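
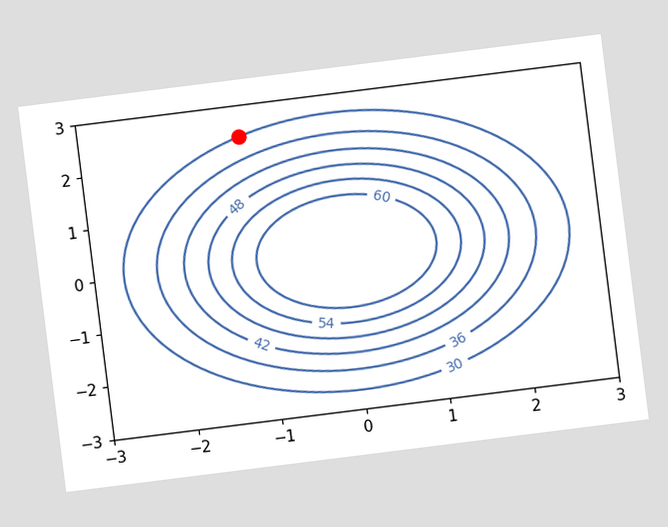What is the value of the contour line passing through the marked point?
The chart is tilted about 7° counter-clockwise. The marked point sits on the contour labelled 30.

30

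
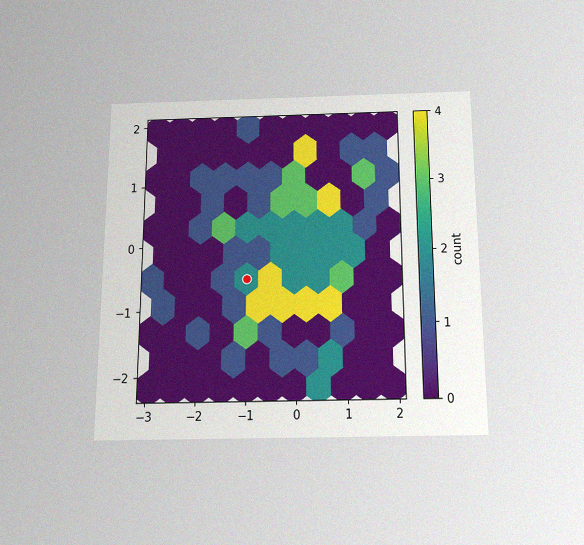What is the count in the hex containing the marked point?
2

The chart is viewed slightly from below, with some photo noise. The marked hex reads 2 on the colorbar.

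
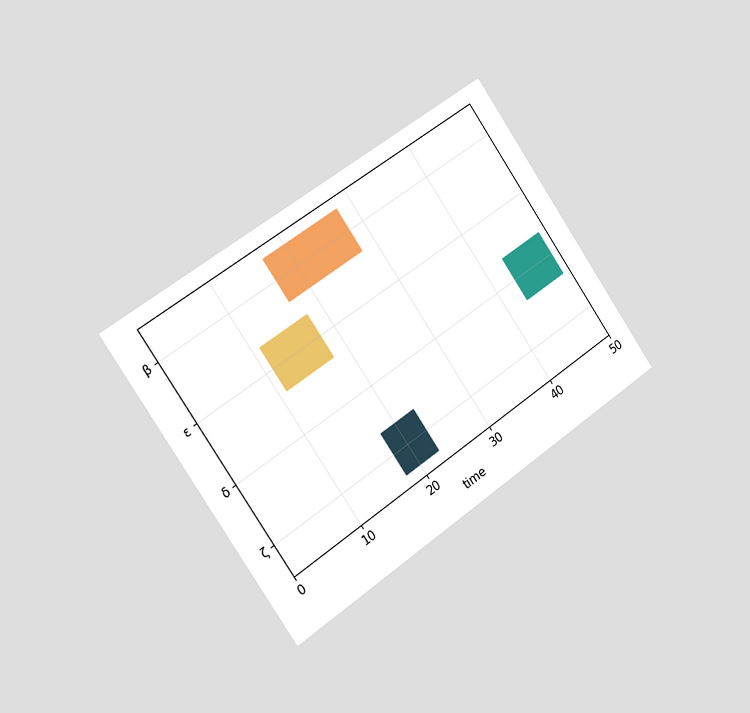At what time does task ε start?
The chart is tilted about 35° counter-clockwise and viewed slightly from the left. The ε bar begins at t=11.

11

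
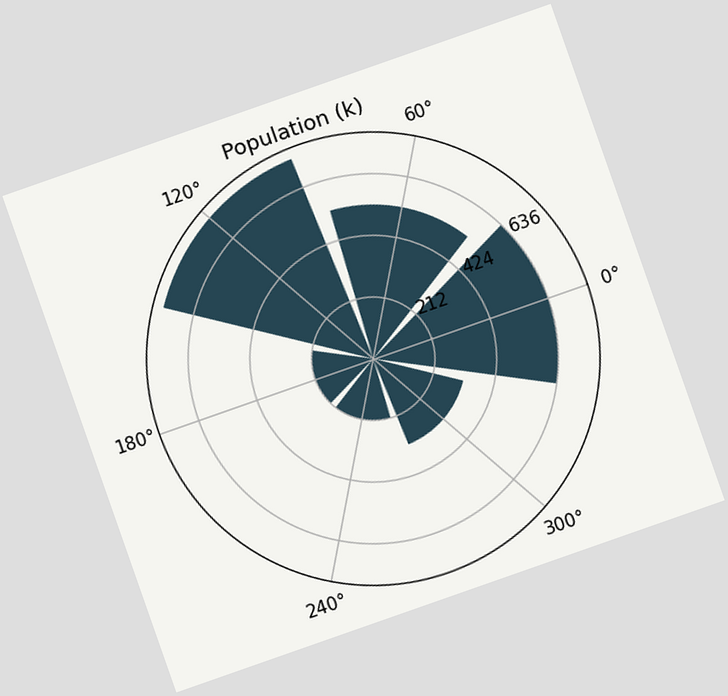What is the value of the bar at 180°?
212k

The chart is tilted about 19° counter-clockwise. The bar at 180° reaches 212k on the radial axis.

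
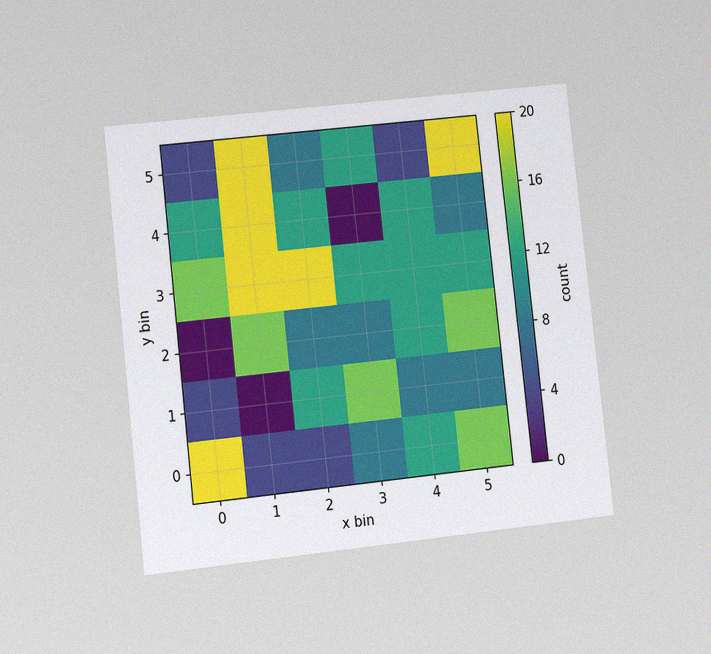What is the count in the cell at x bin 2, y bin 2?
8

The chart is tilted about 6° counter-clockwise and viewed at a slight angle, with some photo noise. Matching the cell (2, 2) against the colorbar gives 8.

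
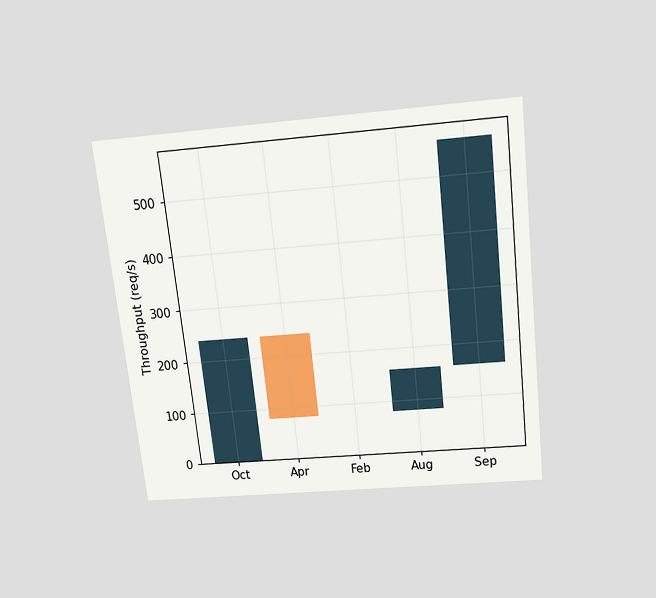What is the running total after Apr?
80req/s

The chart is tilted about 6° counter-clockwise and viewed slightly from above. After Apr the running total reaches 80req/s.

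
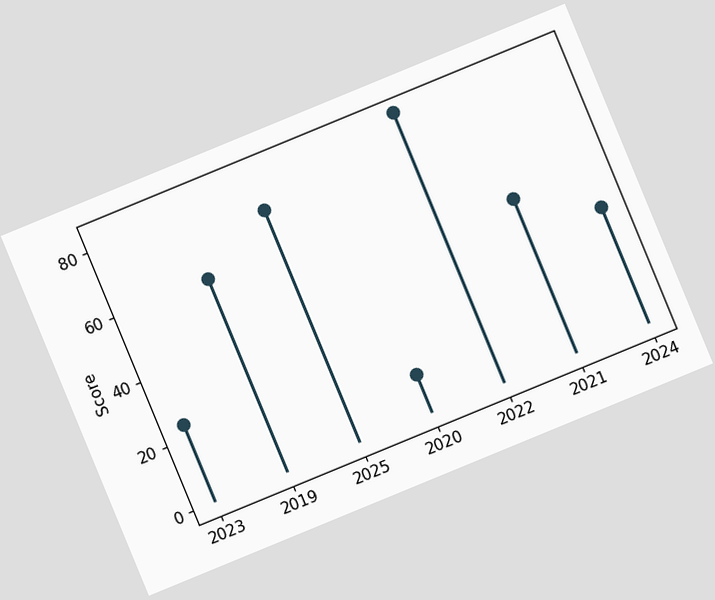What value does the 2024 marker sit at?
36

The chart is tilted about 22° counter-clockwise. The 2024 marker sits at 36.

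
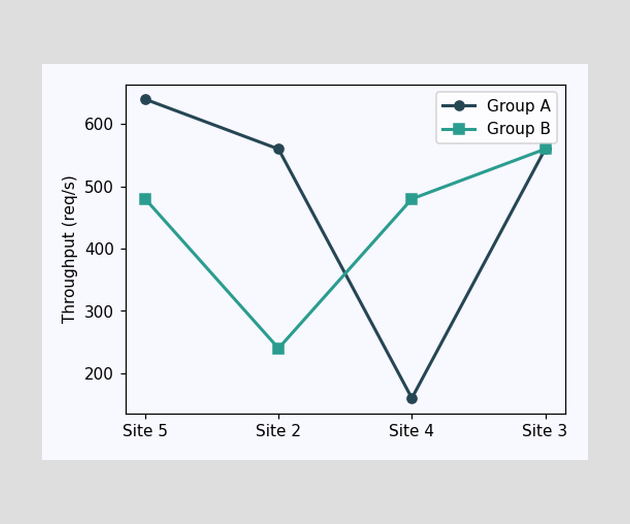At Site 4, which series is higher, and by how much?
At Site 4, Group B sits above the other line by 320req/s.

Group B, by 320req/s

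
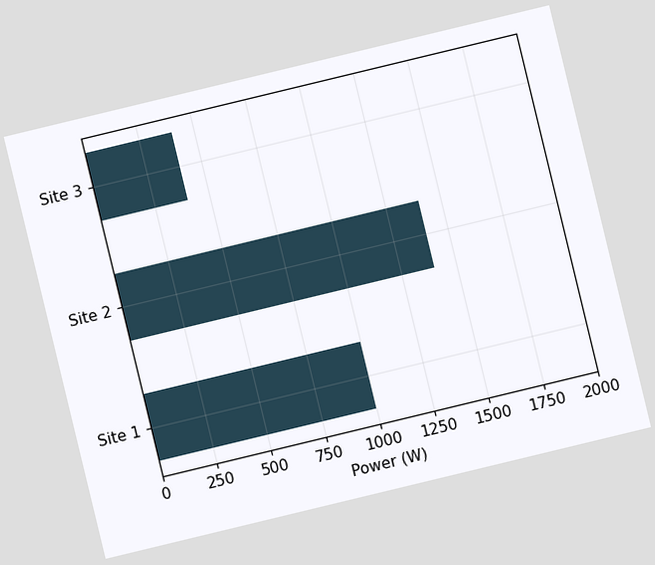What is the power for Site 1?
The chart is tilted about 14° counter-clockwise. Reading along the chart's x-axis, the Site 1 bar reaches 1000W.

1000W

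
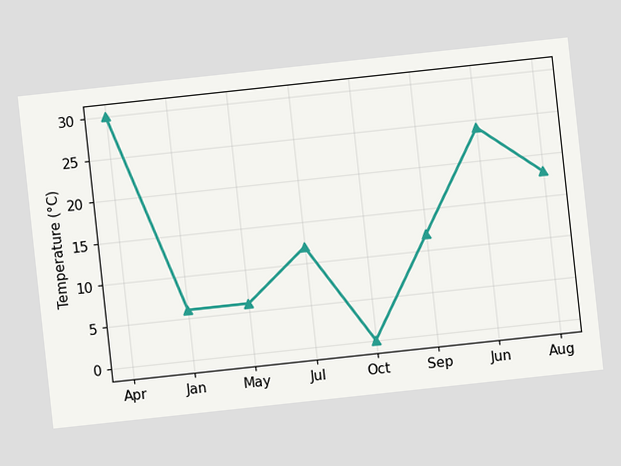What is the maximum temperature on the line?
30°C

The chart is tilted about 6° counter-clockwise. The highest point is at Apr, and reading across to the y-axis gives 30°C.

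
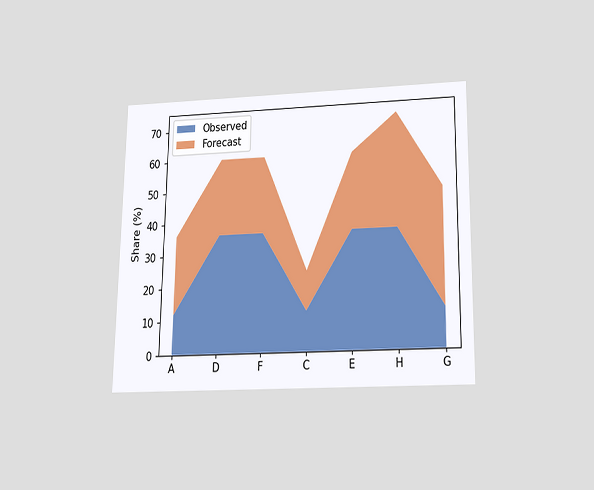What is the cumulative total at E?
60%

The chart is viewed slightly from below. The stacked total at E reaches 60%.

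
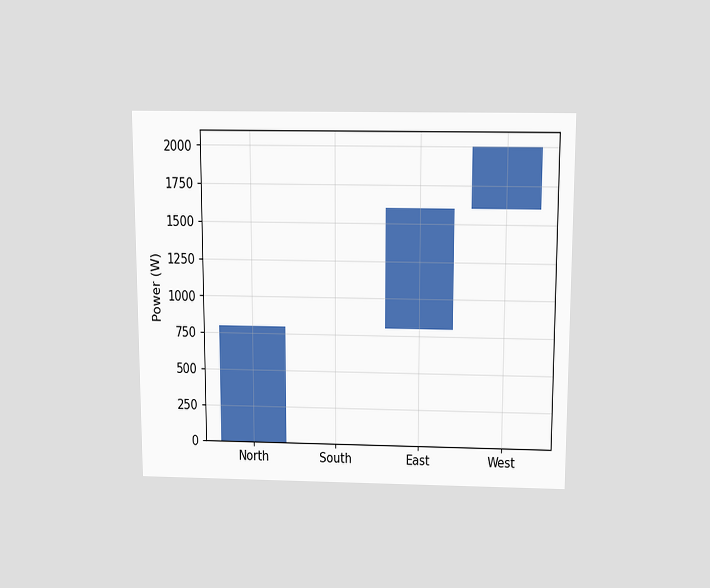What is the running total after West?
The chart is viewed slightly from above. After West the running total reaches 2000W.

2000W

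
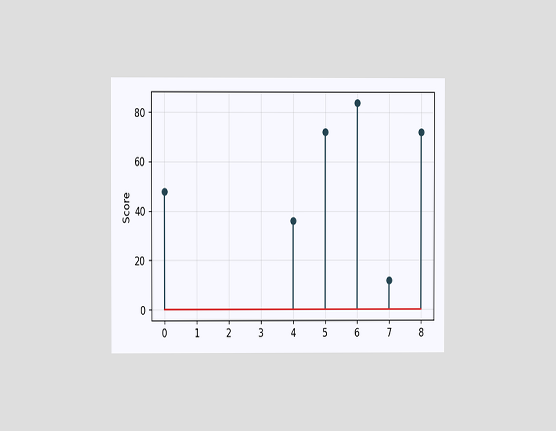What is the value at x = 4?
The chart is viewed at a slight angle. The stem at x=4 reaches 36.

36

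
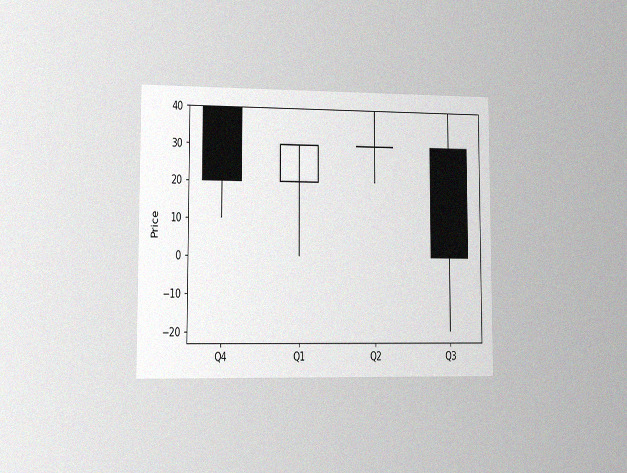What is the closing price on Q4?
The chart is viewed slightly from the left, with some photo noise. The Q4 candle closes at 20.

20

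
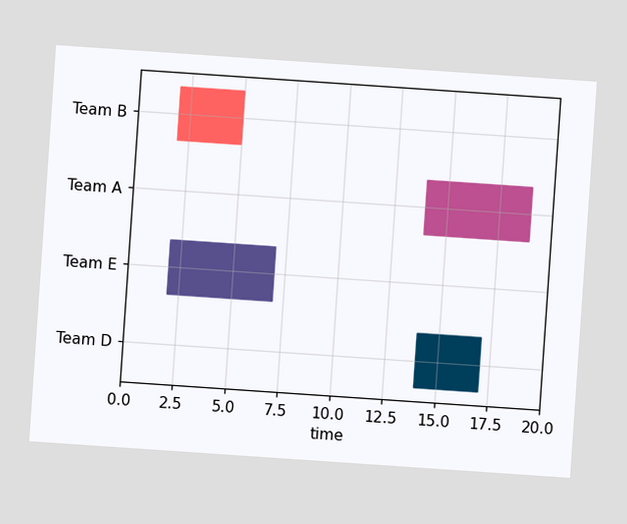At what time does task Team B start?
The chart is tilted about 4° clockwise. The Team B bar begins at t=2.

2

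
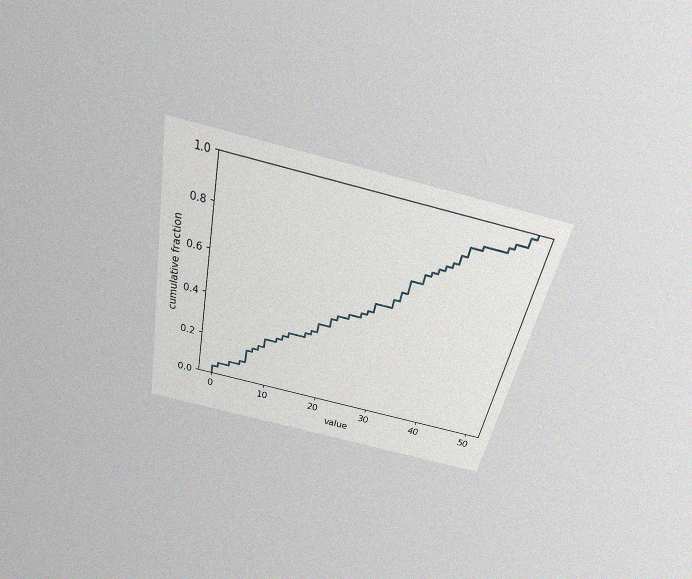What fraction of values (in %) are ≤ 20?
The chart is tilted about 12° clockwise and viewed slightly from above, with some photo noise. At x=20 the ECDF step is at 42%.

42%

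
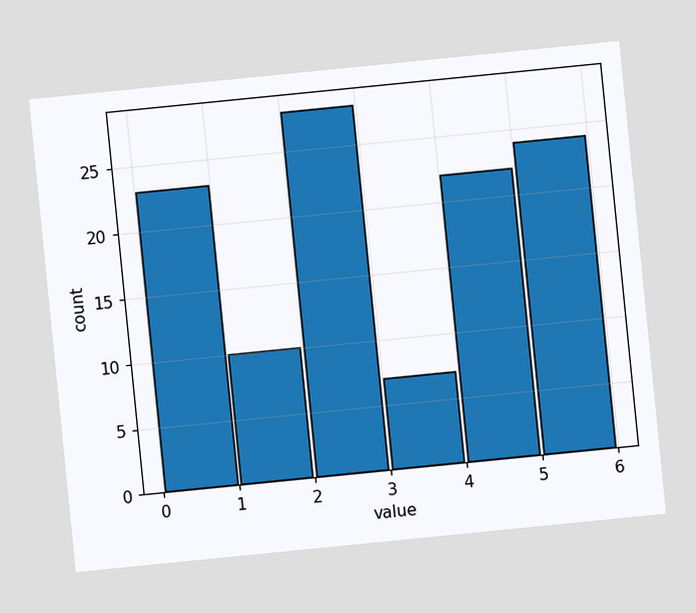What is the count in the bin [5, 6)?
24

The chart is tilted about 6° counter-clockwise. The [5, 6) bin has height 24.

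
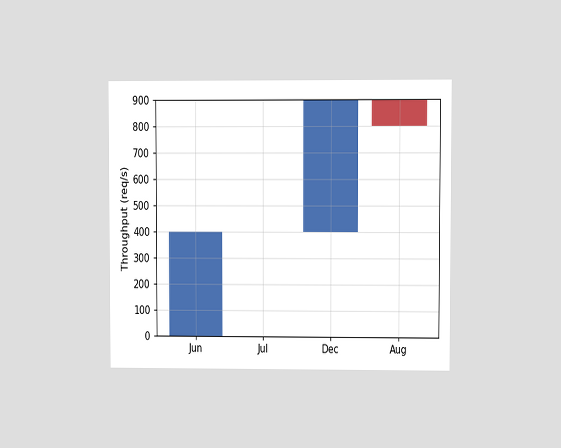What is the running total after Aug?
The chart is viewed at a slight angle. After Aug the running total reaches 800req/s.

800req/s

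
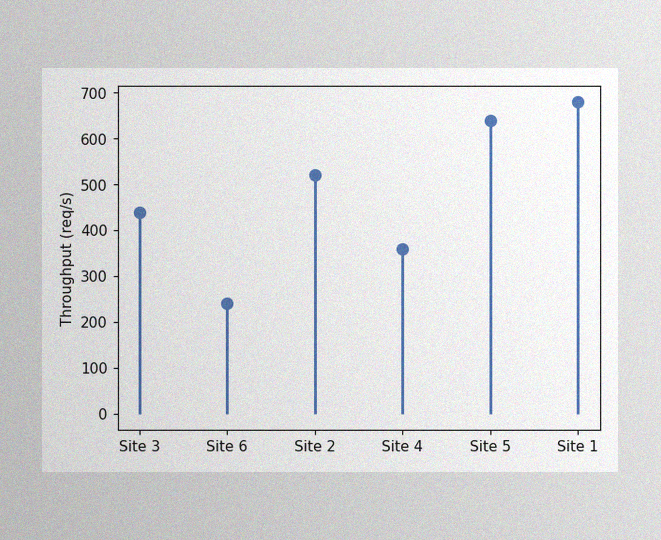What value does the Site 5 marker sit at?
640req/s

The image has some photo noise and uneven lighting. The Site 5 marker sits at 640req/s.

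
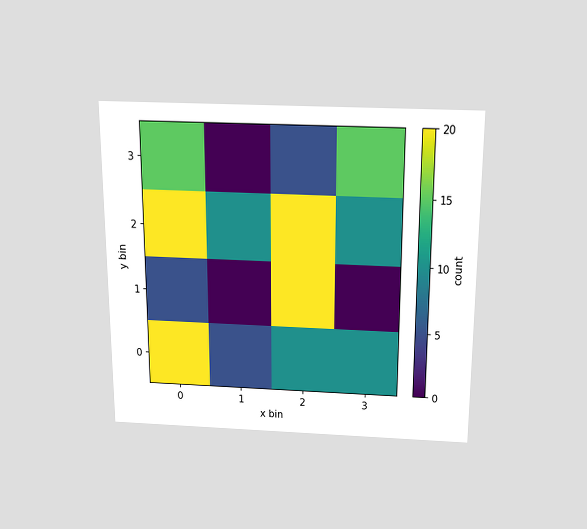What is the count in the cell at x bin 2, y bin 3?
The chart is viewed slightly from above. Matching the cell (2, 3) against the colorbar gives 5.

5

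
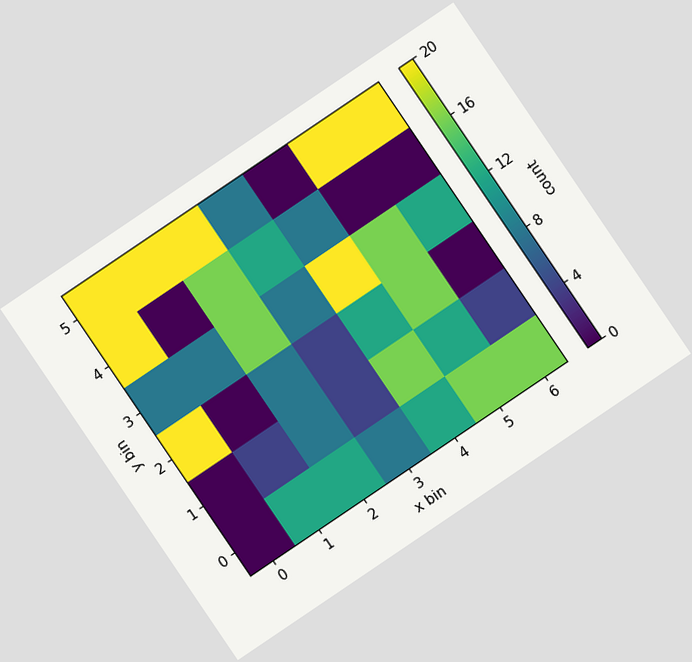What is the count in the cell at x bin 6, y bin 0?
16

The chart is tilted about 34° counter-clockwise. Matching the cell (6, 0) against the colorbar gives 16.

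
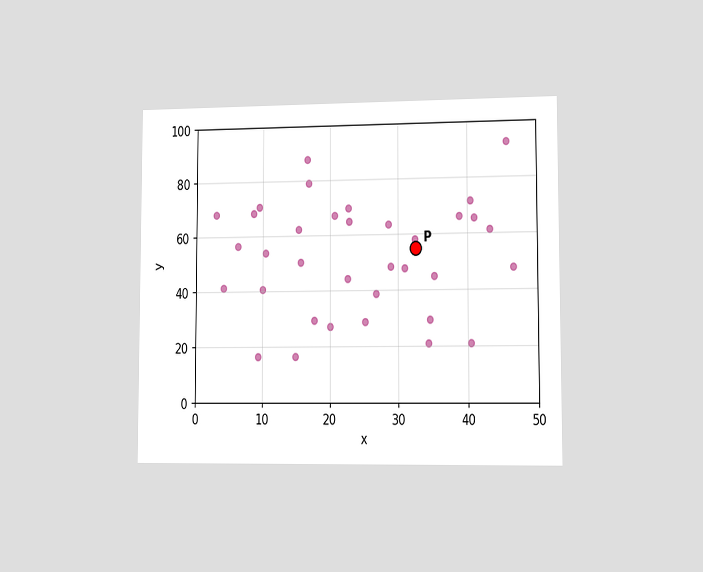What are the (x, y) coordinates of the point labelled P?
The chart is viewed slightly from the right. Following the gridlines from P to each axis, P sits at (32.5, 55).

(32.5, 55)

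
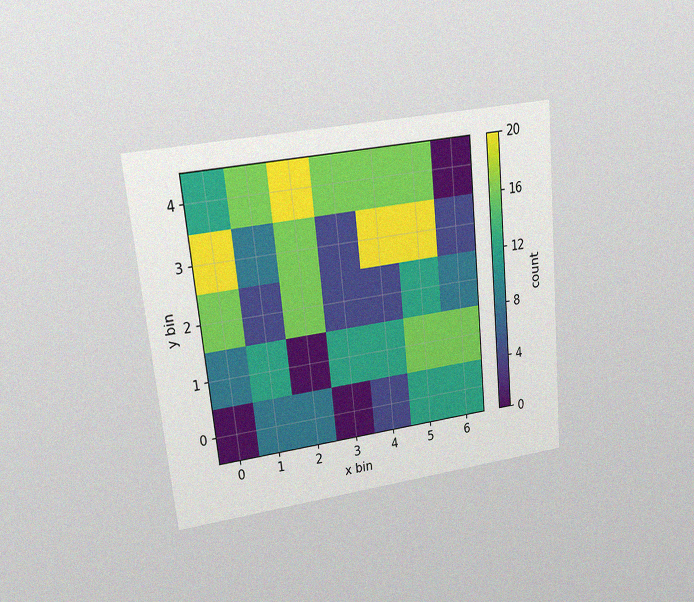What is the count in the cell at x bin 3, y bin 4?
The chart is tilted about 6° counter-clockwise and viewed at a slight angle, with some photo noise. Matching the cell (3, 4) against the colorbar gives 16.

16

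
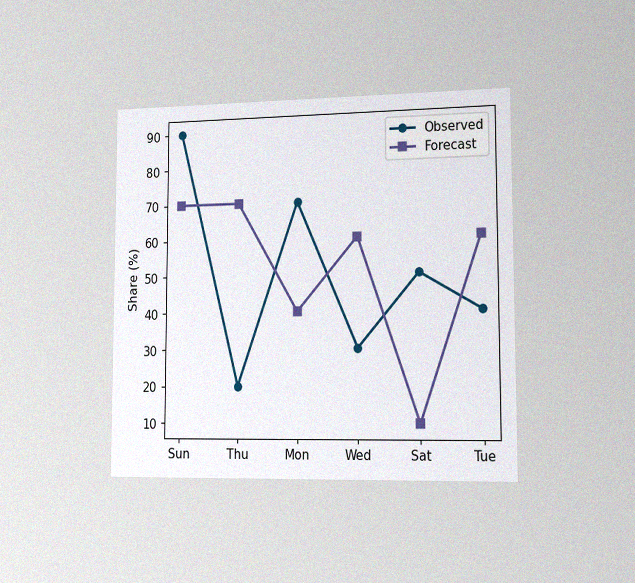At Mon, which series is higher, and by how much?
Observed, by 30%

The chart is viewed slightly from the right, with some photo noise. At Mon, Observed sits above the other line by 30%.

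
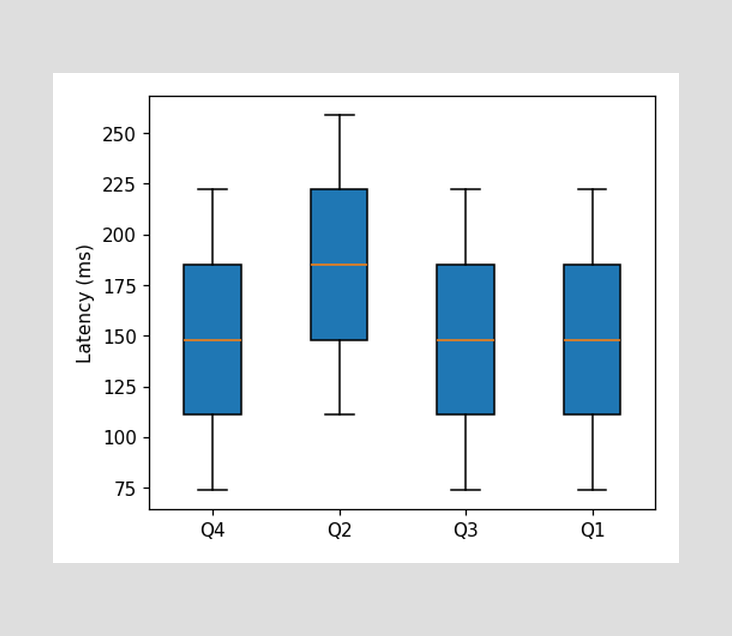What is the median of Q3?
148ms

The median line in the Q3 box sits at 148ms.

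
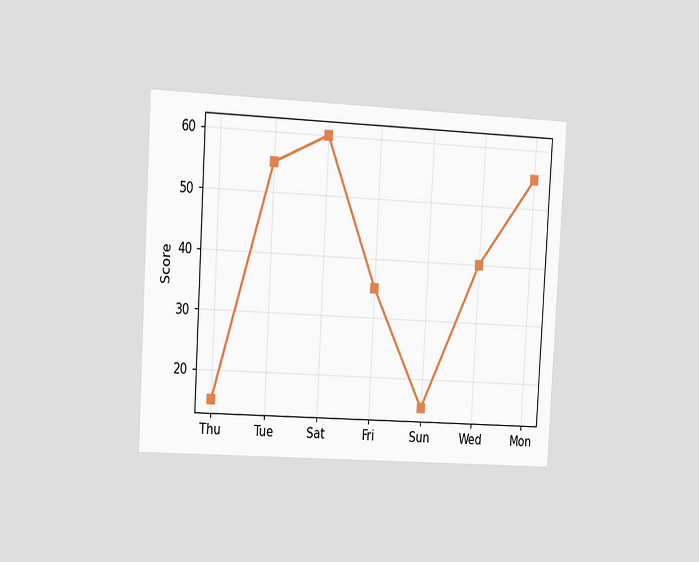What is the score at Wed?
The chart is tilted about 3° clockwise and viewed slightly from the left. At Wed, the line is at 40.

40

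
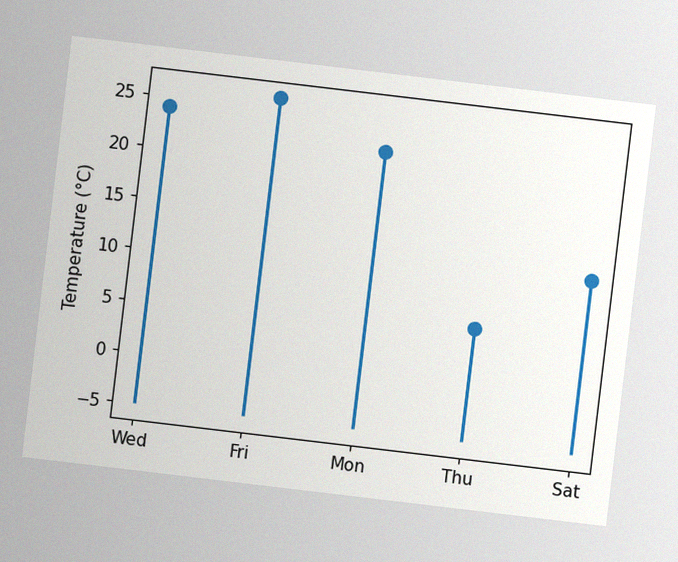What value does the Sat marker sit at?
12°C

The chart is tilted about 7° clockwise, with some photo noise. The Sat marker sits at 12°C.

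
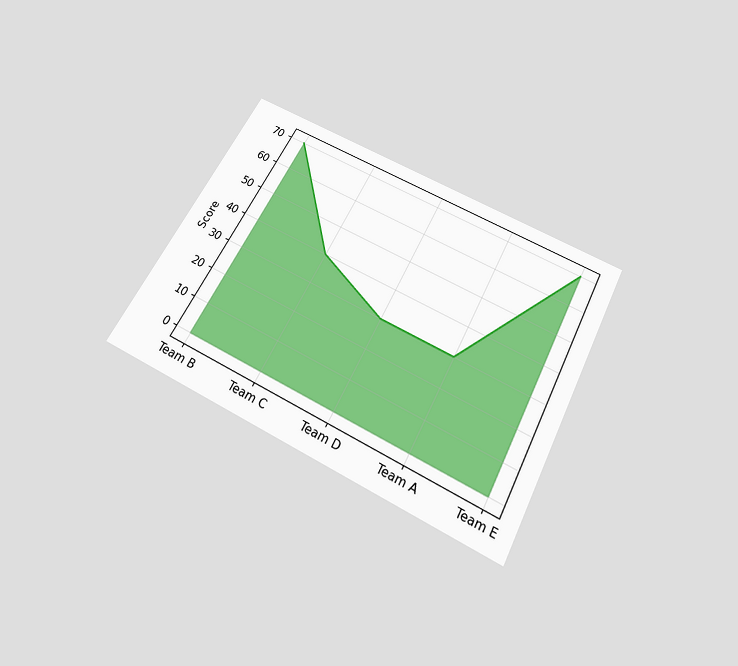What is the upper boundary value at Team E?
70

The chart is tilted about 28° clockwise and viewed slightly from below. At Team E the upper boundary is at 70.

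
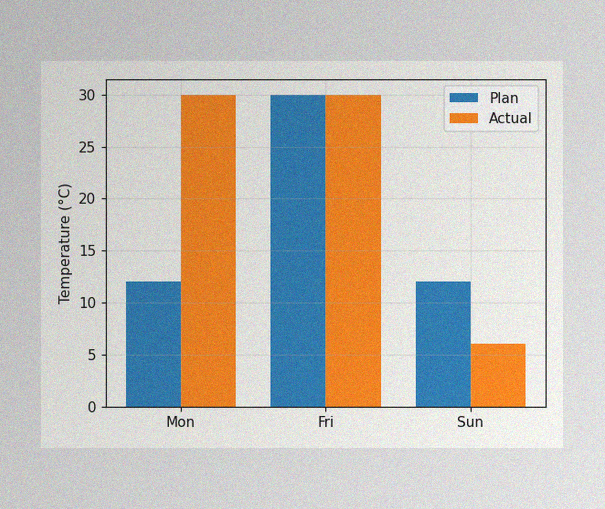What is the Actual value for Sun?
The image has some photo noise and uneven lighting. The Actual bar at Sun reaches 6°C on the y-axis.

6°C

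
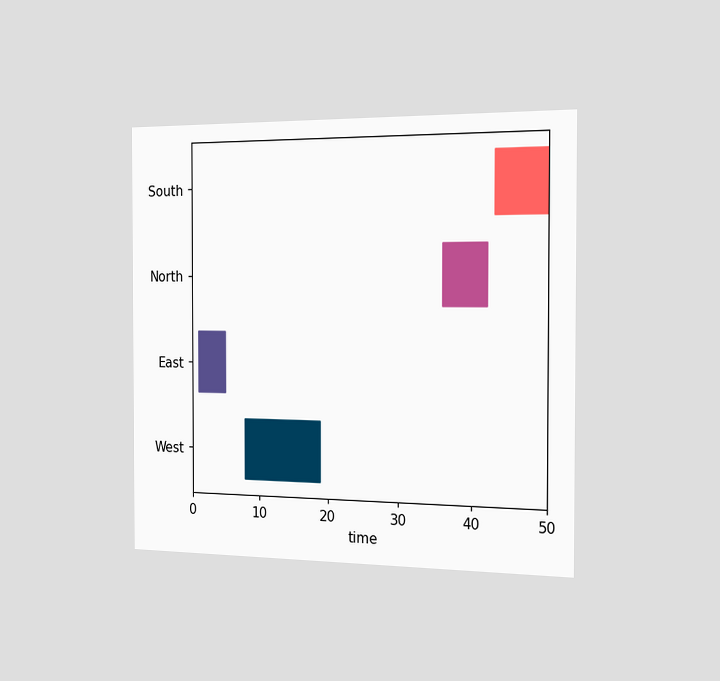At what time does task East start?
The chart is viewed slightly from the right. The East bar begins at t=1.

1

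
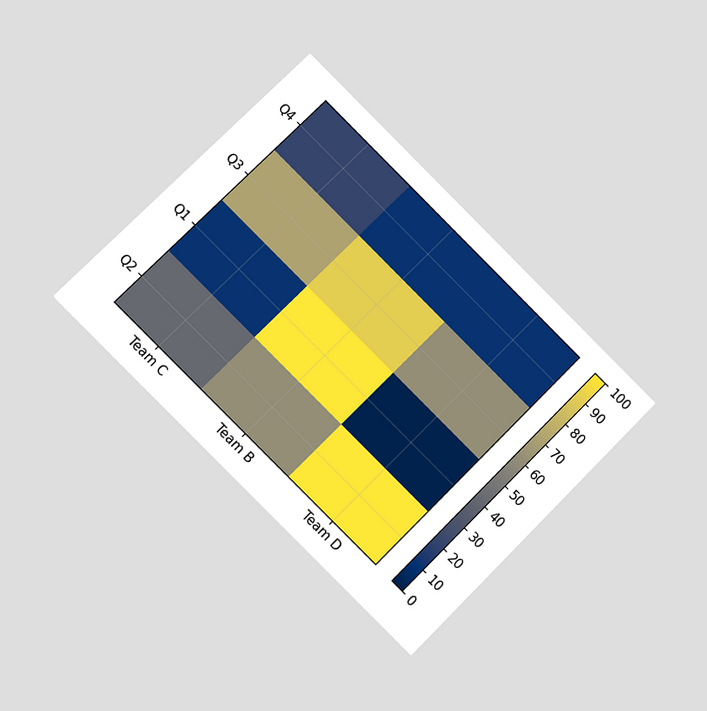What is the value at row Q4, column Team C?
The chart is tilted about 45° clockwise and viewed at a slight angle. Matching cell (Q4, Team C) against the colorbar gives 20.

20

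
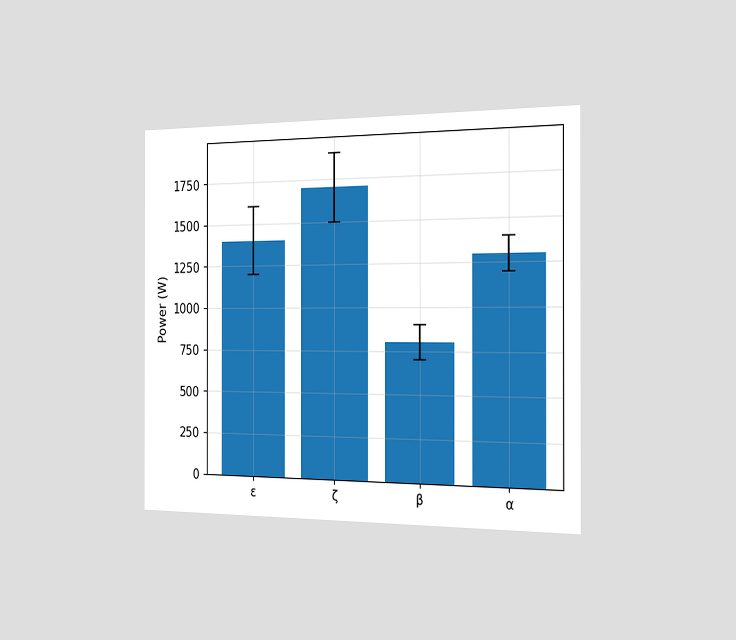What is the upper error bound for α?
1400W

The chart is viewed slightly from the right. The α bar's upper whisker reaches 1400W.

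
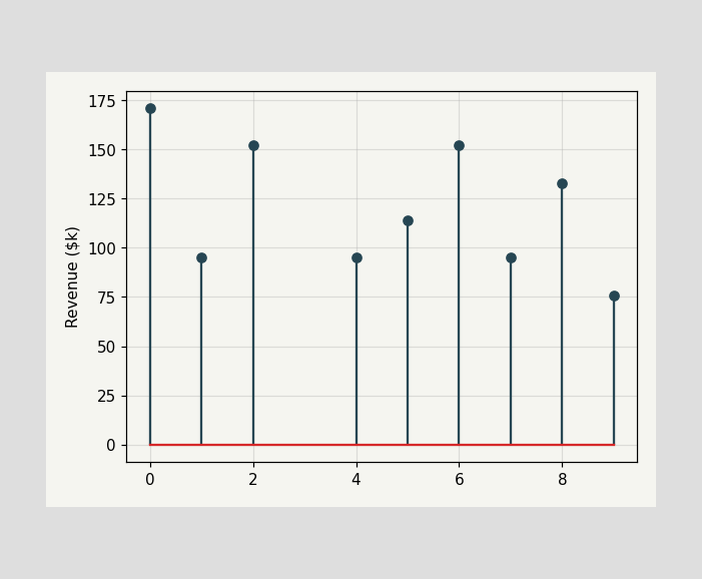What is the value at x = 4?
$95k

The stem at x=4 reaches $95k.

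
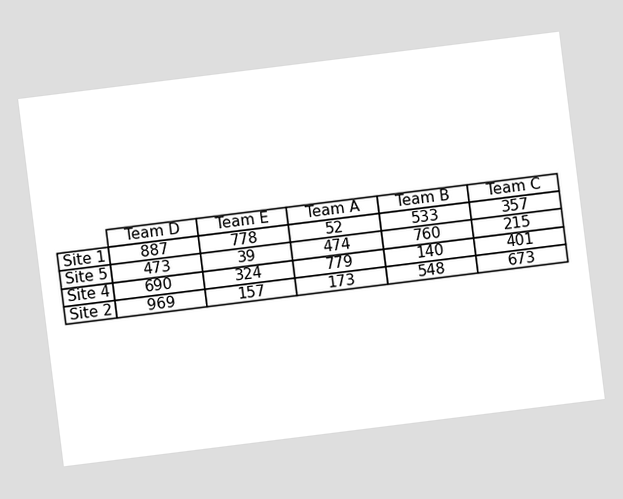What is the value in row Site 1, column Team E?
778

The chart is tilted about 7° counter-clockwise. The (Site 1, Team E) cell reads 778.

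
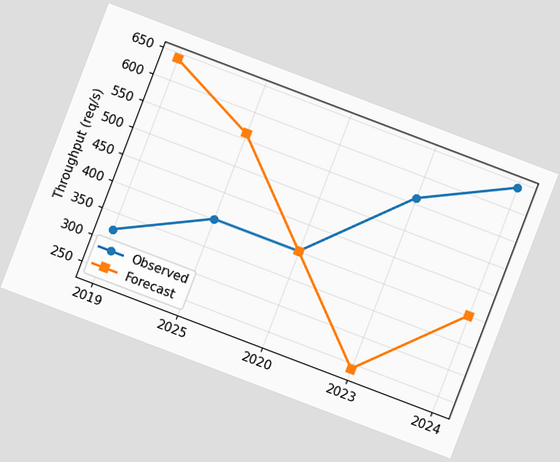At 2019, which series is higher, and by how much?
The chart is tilted about 21° clockwise. At 2019, Forecast sits above the other line by 320req/s.

Forecast, by 320req/s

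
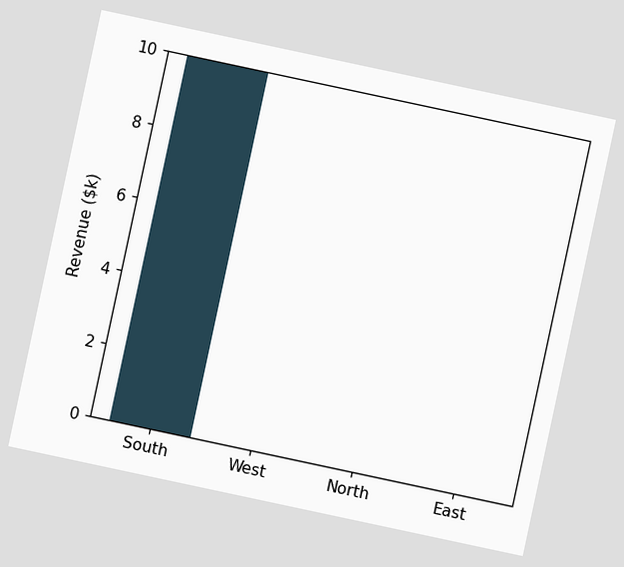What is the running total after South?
The chart is tilted about 12° clockwise. After South the running total reaches $10k.

$10k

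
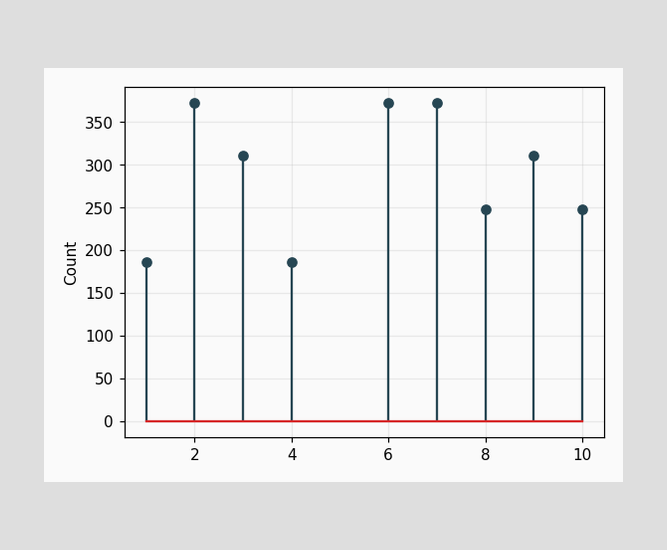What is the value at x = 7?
The stem at x=7 reaches 372.

372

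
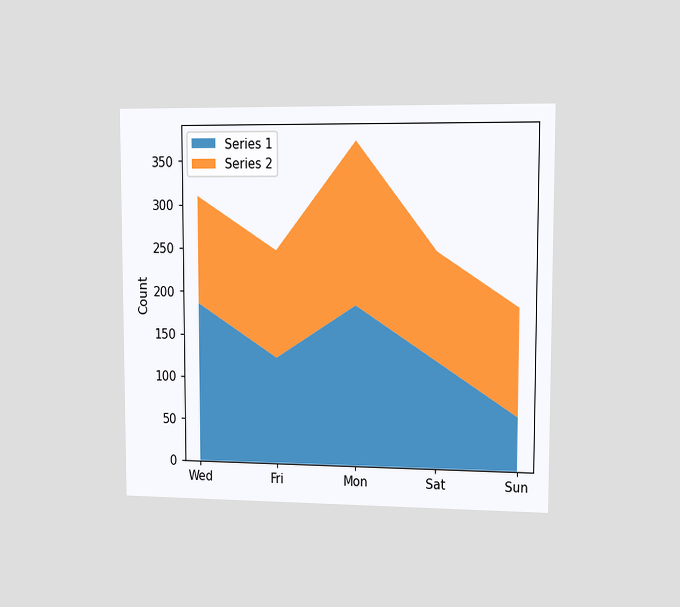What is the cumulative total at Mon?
372

The chart is viewed slightly from the right. The stacked total at Mon reaches 372.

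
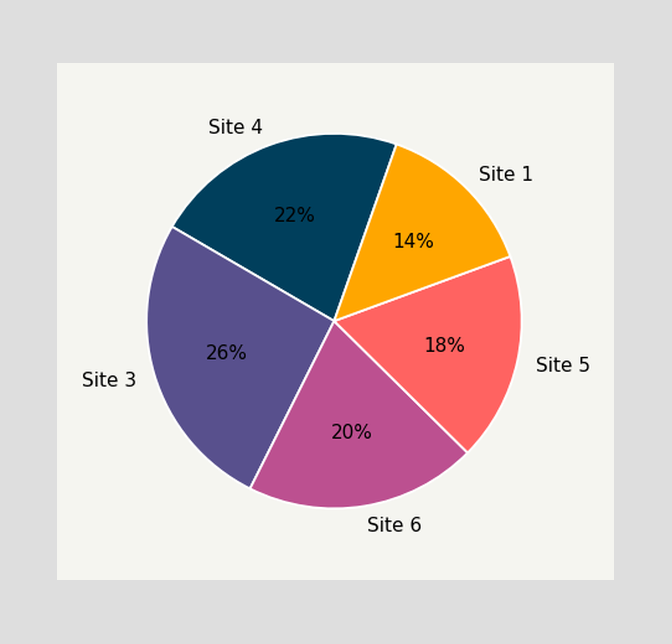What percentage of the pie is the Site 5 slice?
The Site 5 slice takes up 18% of the pie.

18%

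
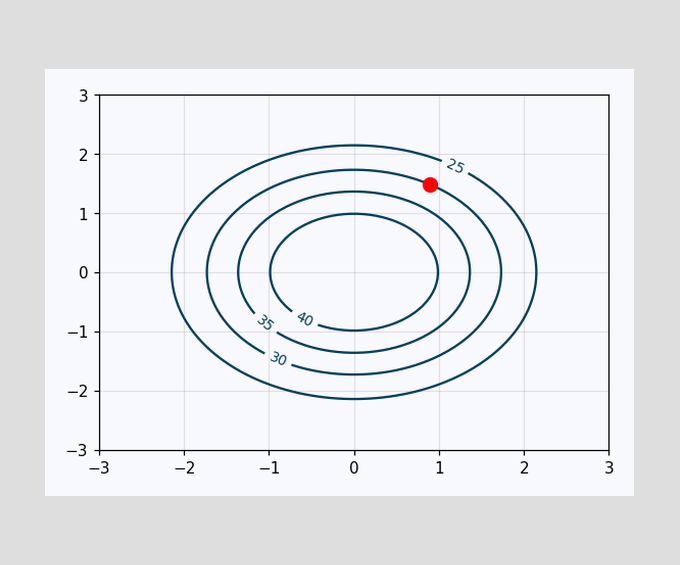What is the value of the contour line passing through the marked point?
30

The marked point sits on the contour labelled 30.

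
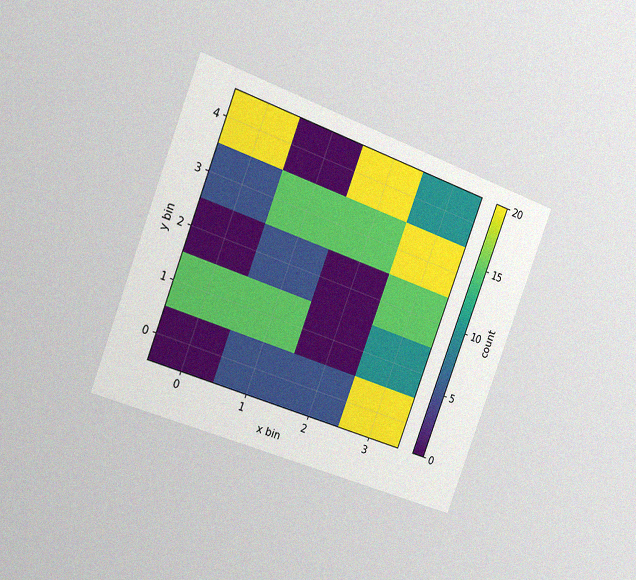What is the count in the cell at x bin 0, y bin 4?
The chart is tilted about 21° clockwise and viewed slightly from the left, with some photo noise. Matching the cell (0, 4) against the colorbar gives 20.

20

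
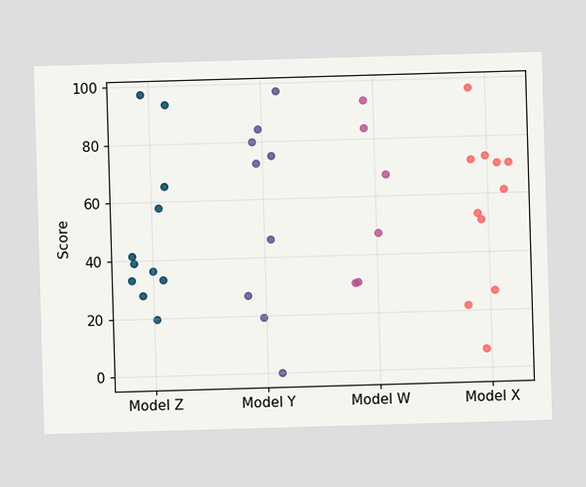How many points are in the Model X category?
11

Counting the markers in the Model X column gives 11.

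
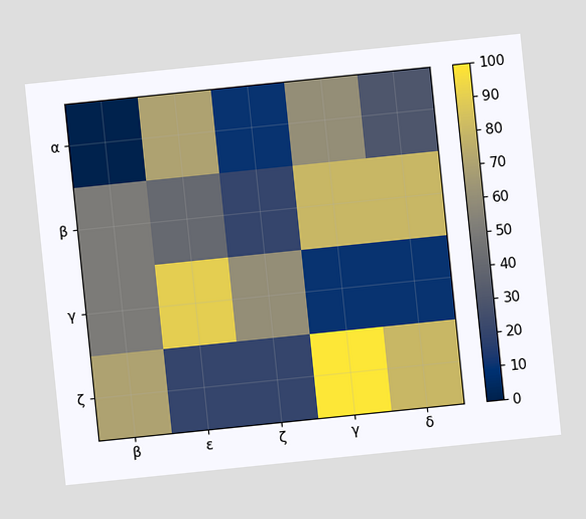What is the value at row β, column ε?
40

The chart is tilted about 6° counter-clockwise. Matching cell (β, ε) against the colorbar gives 40.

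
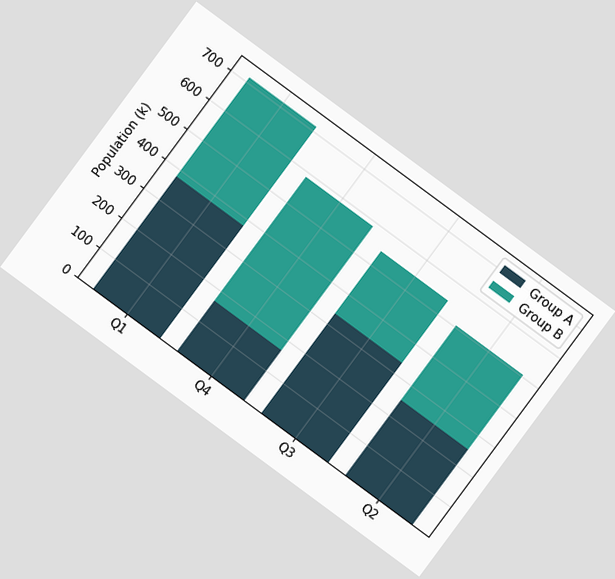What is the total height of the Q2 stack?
504k

The chart is tilted about 36° clockwise. The Q2 stack's top reaches 504k on the y-axis.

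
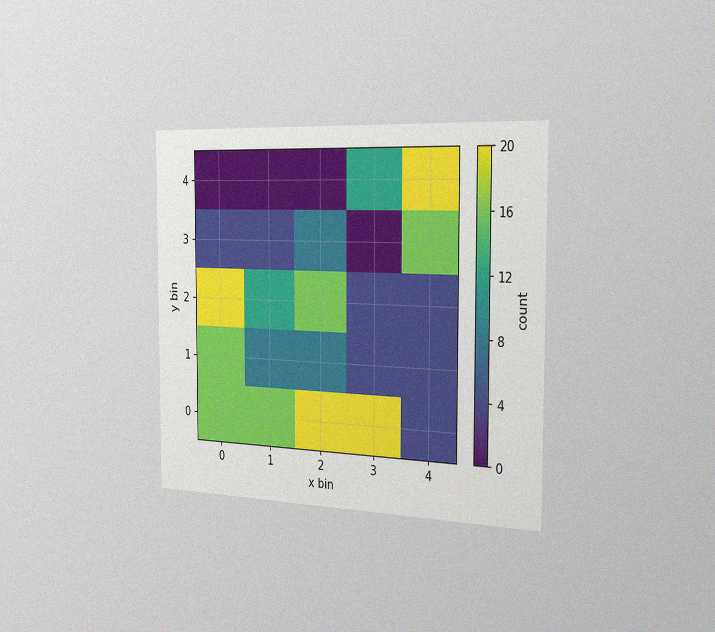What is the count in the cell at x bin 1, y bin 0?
16

The chart is viewed slightly from the right, with some photo noise. Matching the cell (1, 0) against the colorbar gives 16.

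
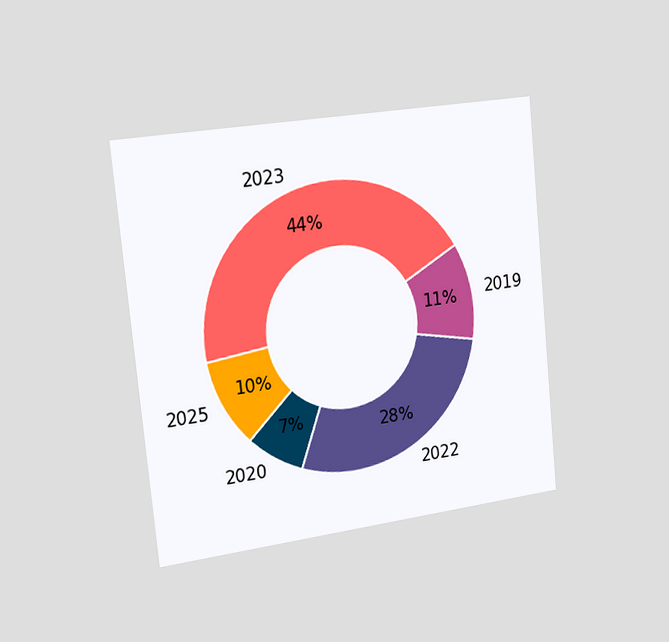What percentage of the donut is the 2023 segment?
44%

The chart is tilted about 6° counter-clockwise and viewed slightly from the left. The 2023 segment takes up 44% of the ring.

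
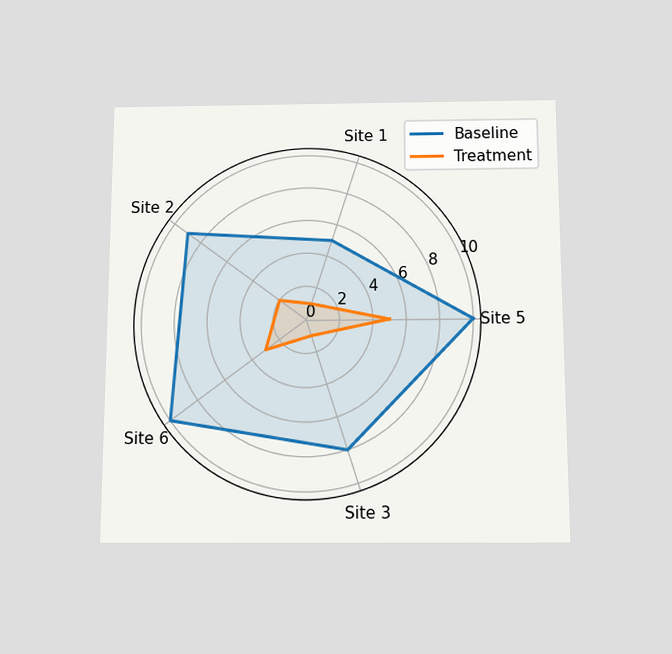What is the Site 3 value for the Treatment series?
1

The chart is viewed slightly from below. On the Site 3 axis, Treatment reaches 1.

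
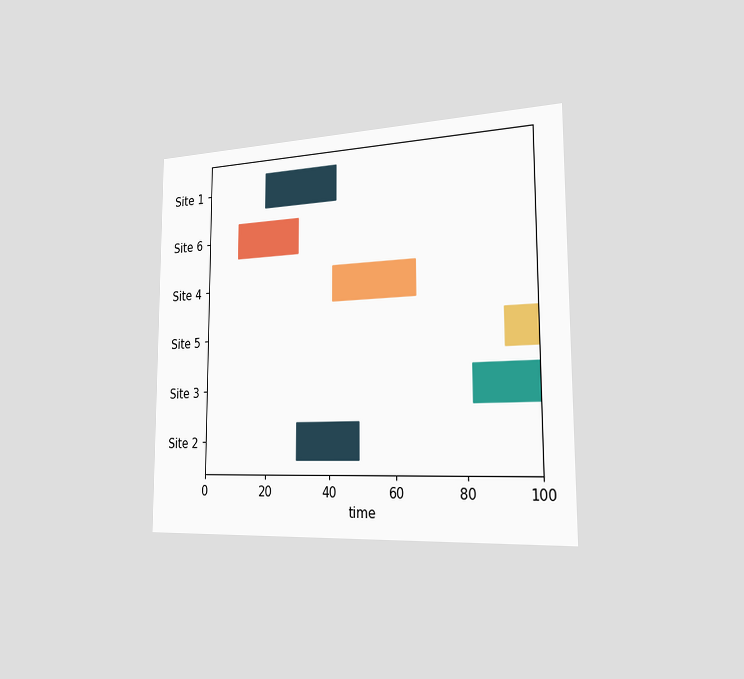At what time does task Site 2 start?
The chart is viewed slightly from the right. The Site 2 bar begins at t=30.

30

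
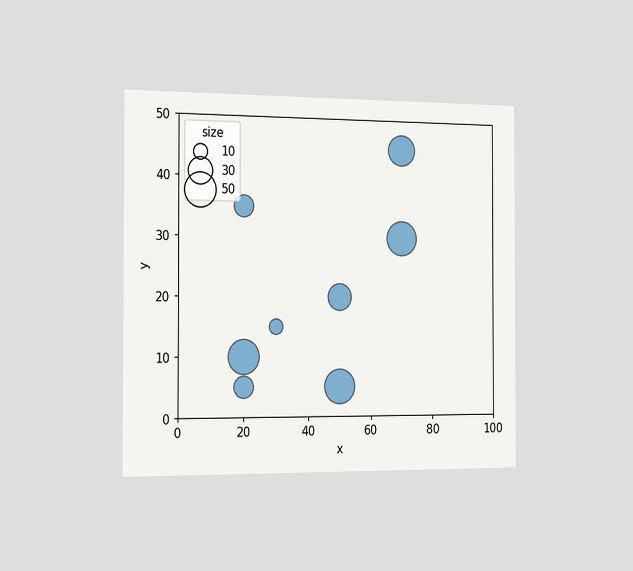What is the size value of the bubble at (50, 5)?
The chart is viewed slightly from the left. Matching the bubble at (50, 5) against the size legend gives 50.

50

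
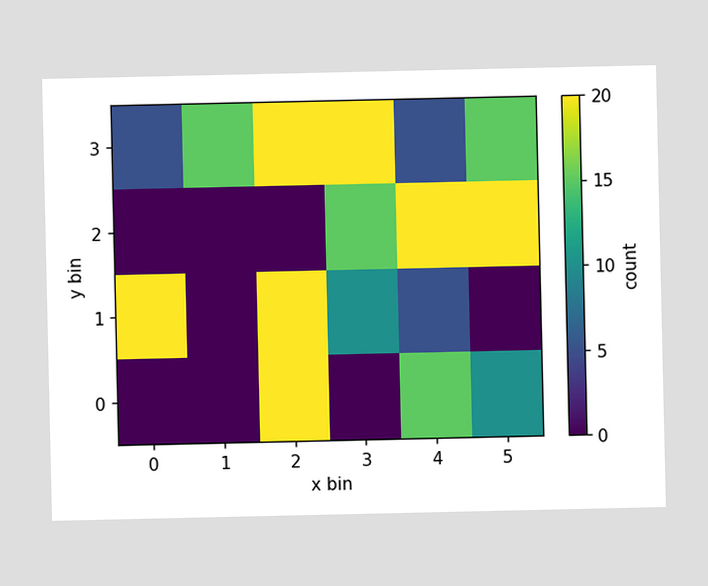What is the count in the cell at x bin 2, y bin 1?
20

Matching the cell (2, 1) against the colorbar gives 20.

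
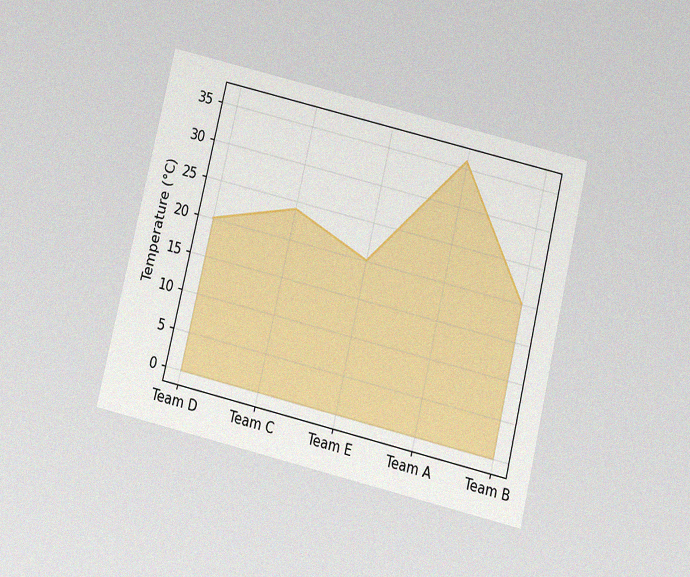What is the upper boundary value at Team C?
24°C

The chart is tilted about 13° clockwise and viewed slightly from below, with some photo noise. At Team C the upper boundary is at 24°C.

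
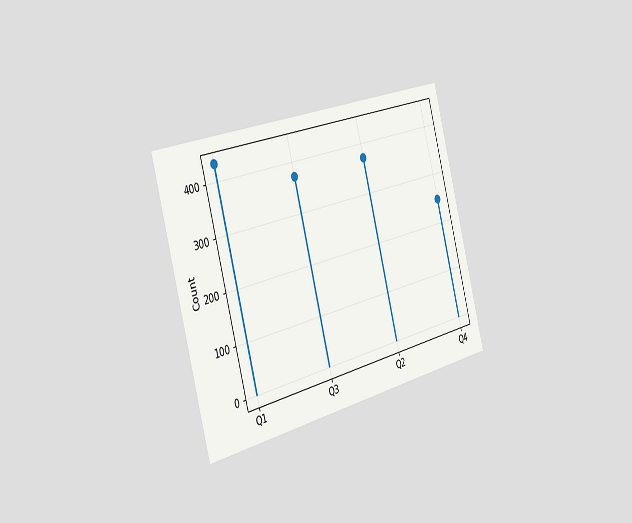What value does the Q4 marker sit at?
248

The chart is tilted about 15° counter-clockwise and viewed slightly from the left. The Q4 marker sits at 248.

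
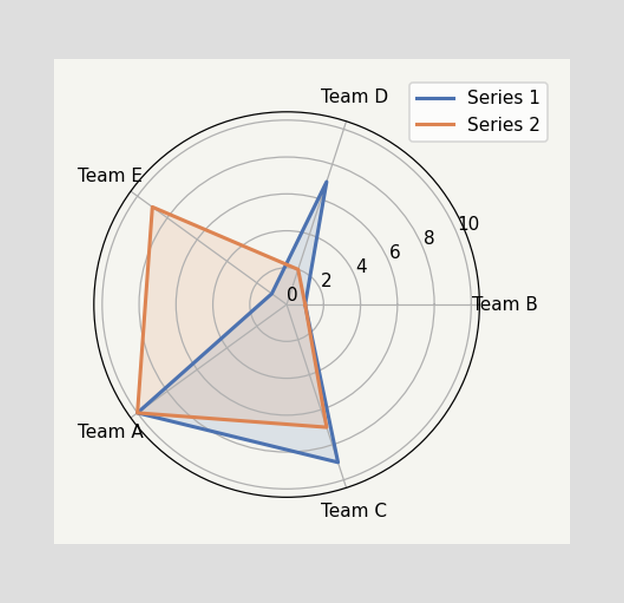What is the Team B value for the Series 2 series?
On the Team B axis, Series 2 reaches 1.

1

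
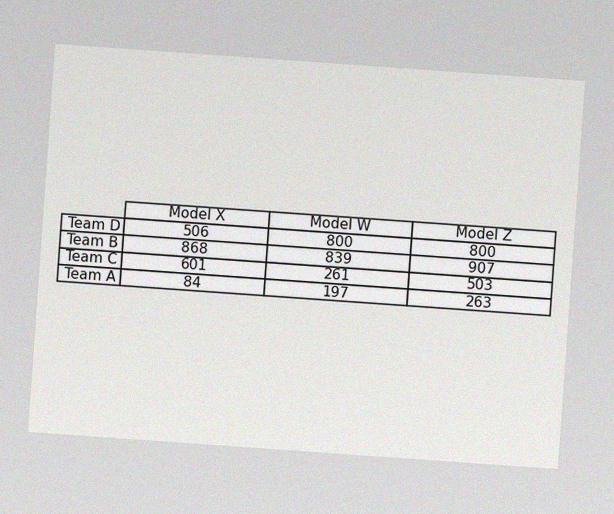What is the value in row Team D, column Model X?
506

The chart is tilted about 4° clockwise, with some photo noise. The (Team D, Model X) cell reads 506.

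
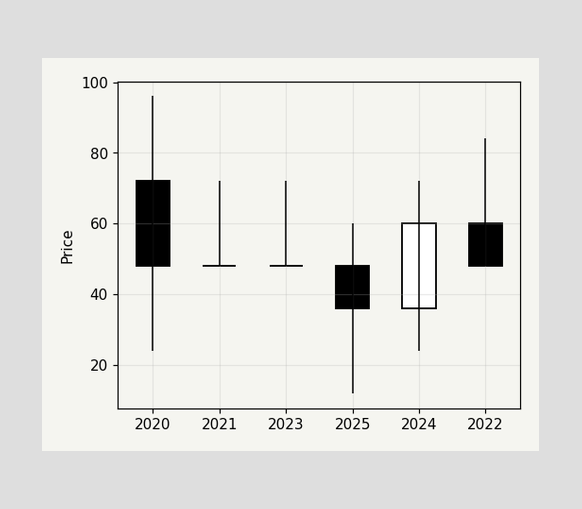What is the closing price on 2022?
48

The 2022 candle closes at 48.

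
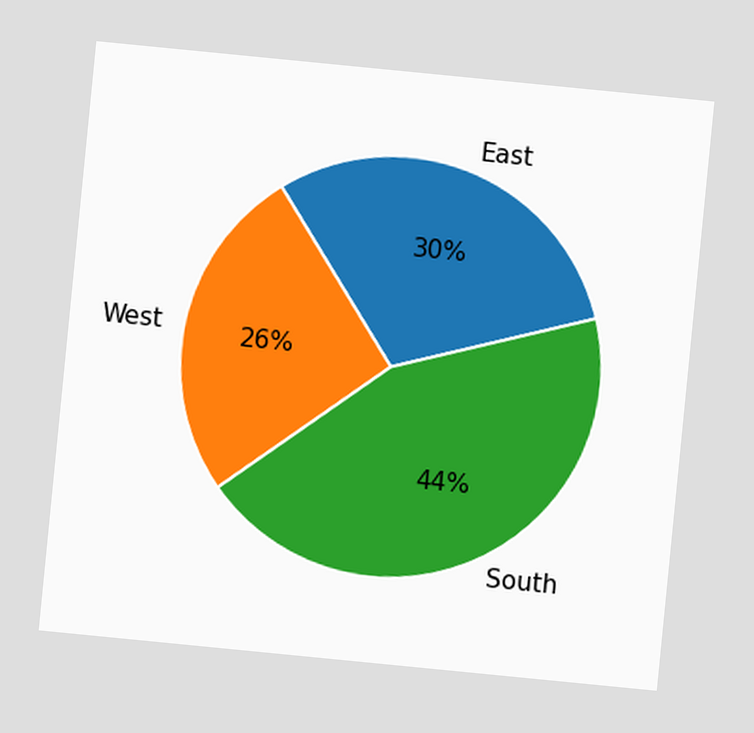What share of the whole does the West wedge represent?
26%

The chart is tilted about 6° clockwise. The West slice takes up 26% of the pie.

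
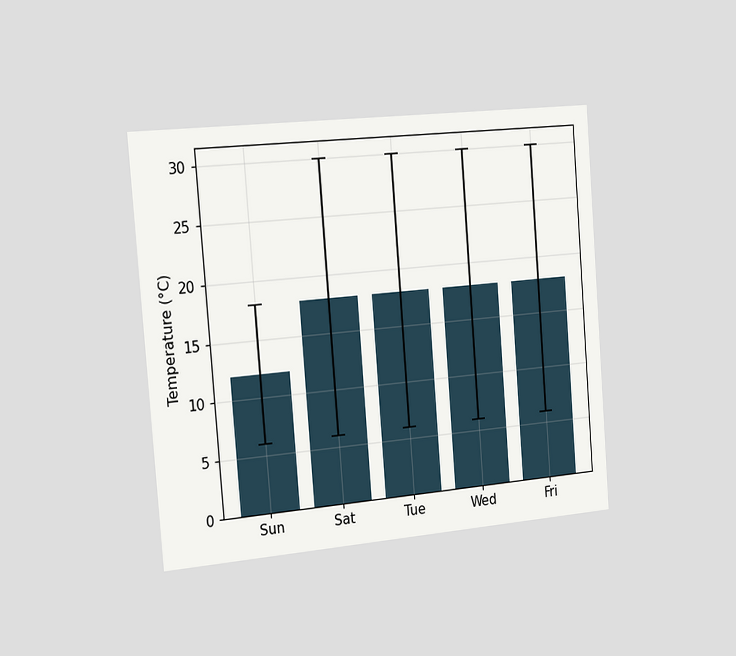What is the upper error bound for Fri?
30°C

The chart is tilted about 4° counter-clockwise and viewed slightly from the left. The Fri bar's upper whisker reaches 30°C.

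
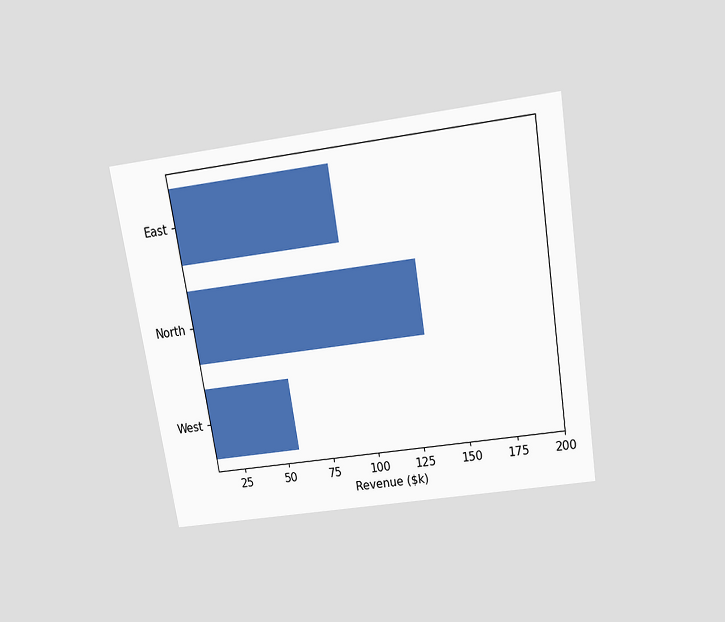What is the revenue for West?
The chart is tilted about 9° counter-clockwise and viewed slightly from above. Reading along the chart's x-axis, the West bar reaches $57k.

$57k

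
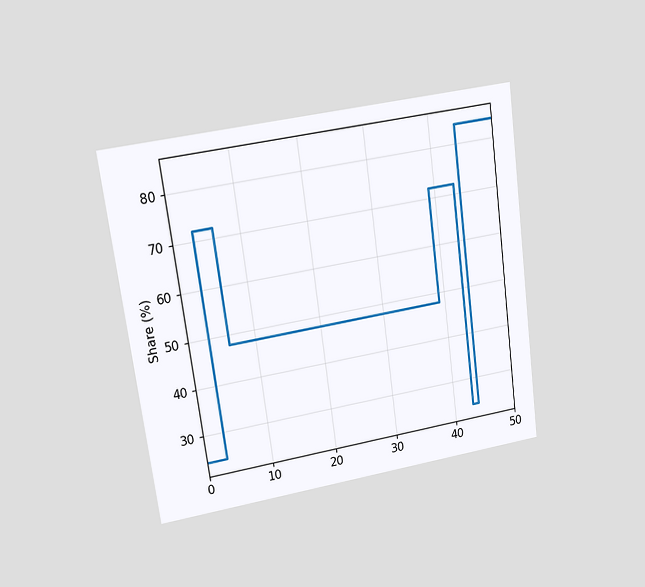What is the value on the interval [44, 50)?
The chart is tilted about 8° counter-clockwise and viewed at a slight angle. On [44, 50) the step sits at 84%.

84%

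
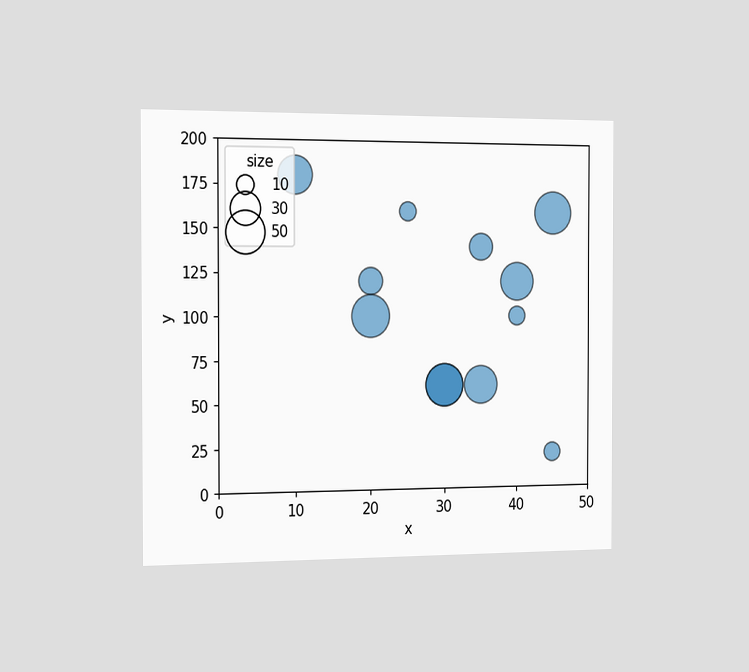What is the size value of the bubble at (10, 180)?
40

The chart is viewed slightly from the left. Matching the bubble at (10, 180) against the size legend gives 40.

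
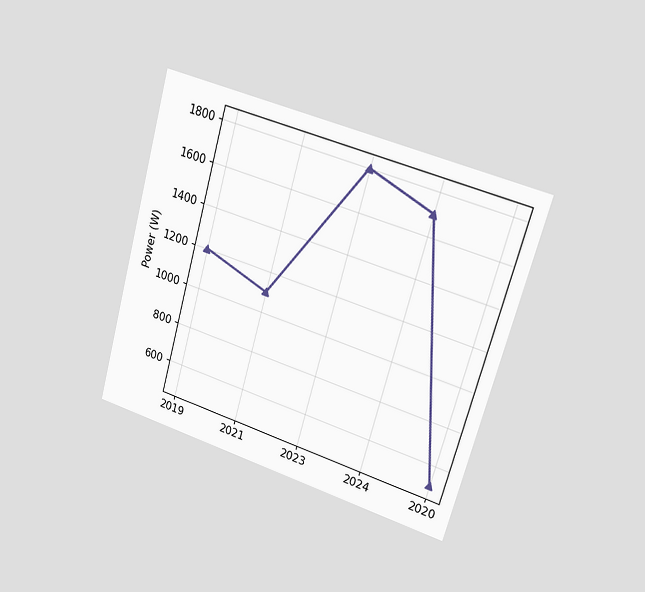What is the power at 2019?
1200W

The chart is tilted about 16° clockwise and viewed slightly from the right. At 2019, the line is at 1200W.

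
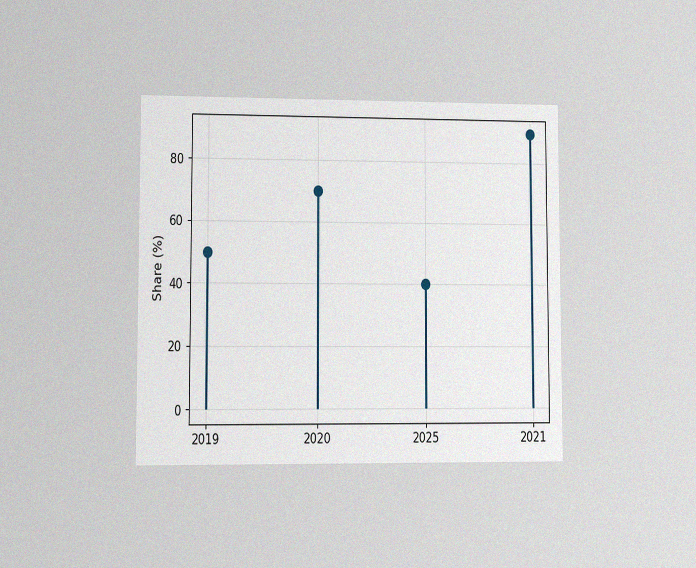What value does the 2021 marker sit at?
The chart is viewed at a slight angle, with some photo noise. The 2021 marker sits at 90%.

90%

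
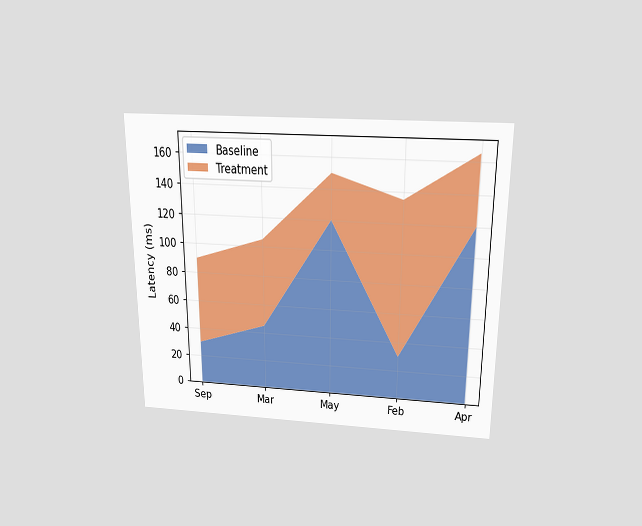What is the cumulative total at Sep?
90ms

The chart is viewed slightly from above. The stacked total at Sep reaches 90ms.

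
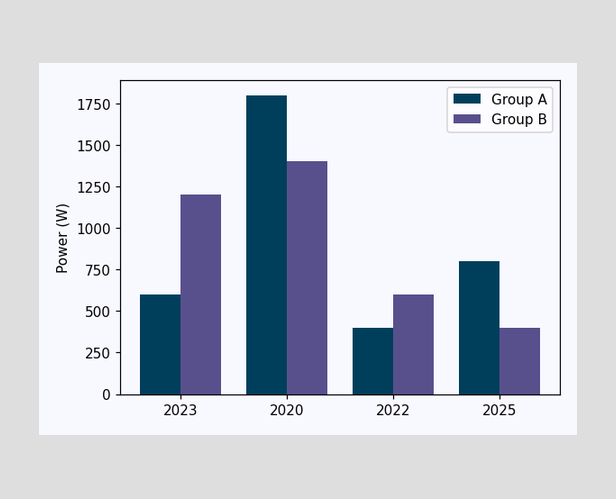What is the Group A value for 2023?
600W

The Group A bar at 2023 reaches 600W on the y-axis.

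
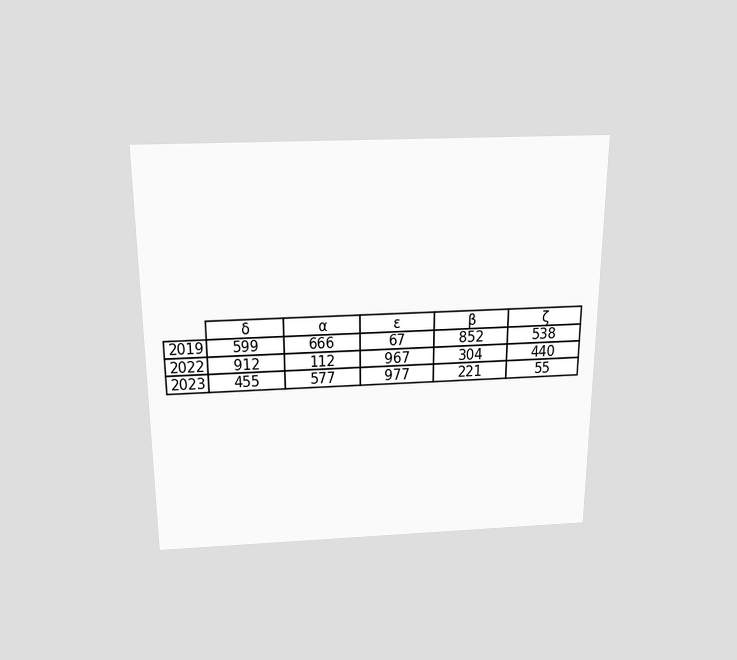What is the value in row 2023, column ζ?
55

The chart is viewed slightly from above. The (2023, ζ) cell reads 55.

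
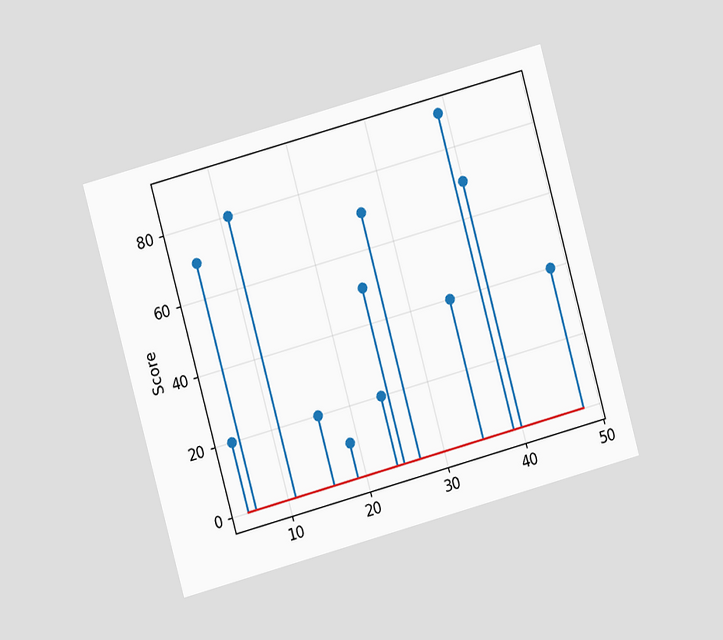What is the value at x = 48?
The chart is tilted about 15° counter-clockwise and viewed at a slight angle. The stem at x=48 reaches 40.

40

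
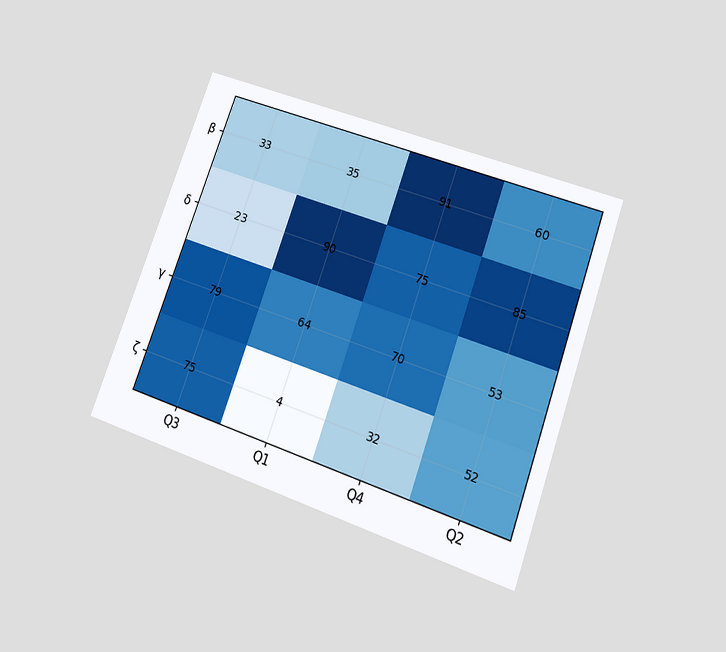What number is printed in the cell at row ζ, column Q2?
52

The chart is tilted about 20° clockwise and viewed at a slight angle. The (ζ, Q2) cell reads 52.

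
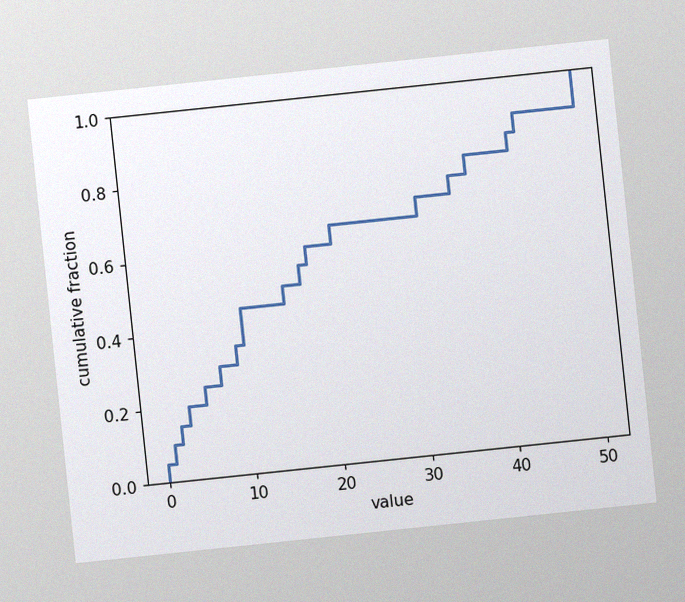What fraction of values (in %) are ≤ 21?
65%

The chart is tilted about 6° counter-clockwise, with some photo noise. At x=21 the ECDF step is at 65%.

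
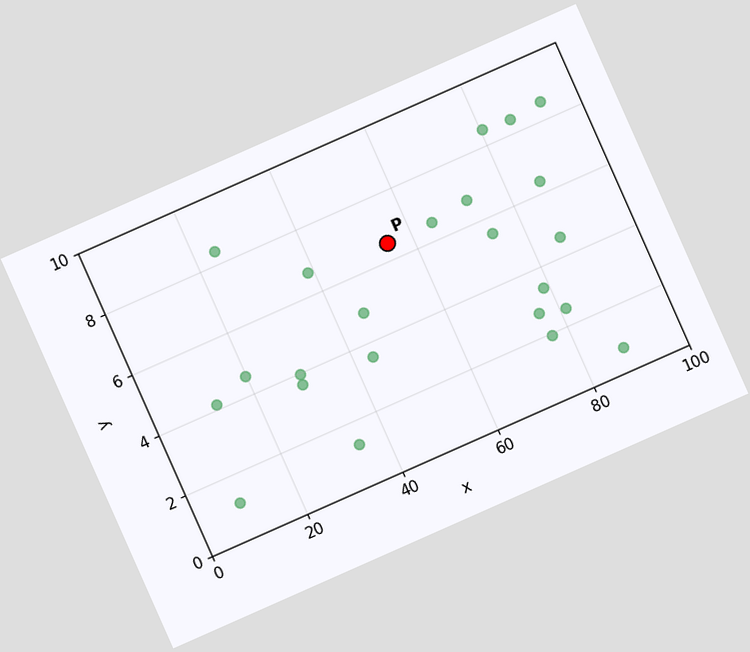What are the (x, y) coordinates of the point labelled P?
(55, 6.5)

The chart is tilted about 24° counter-clockwise. Following the gridlines from P to each axis, P sits at (55, 6.5).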